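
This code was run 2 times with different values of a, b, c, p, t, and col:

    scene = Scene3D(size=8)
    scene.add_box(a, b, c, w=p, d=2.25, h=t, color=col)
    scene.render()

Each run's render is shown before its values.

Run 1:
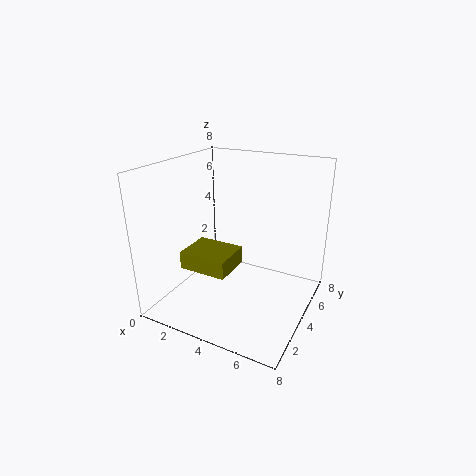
a = 1.25; b = 2.25; c = 2.25; p = 2.75; t = 1; col = 'olive'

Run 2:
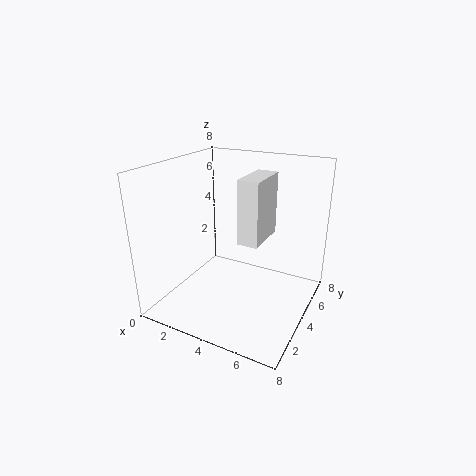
a = 5.25; b = 1.5; c = 5; p = 1; t = 3; col = 'white'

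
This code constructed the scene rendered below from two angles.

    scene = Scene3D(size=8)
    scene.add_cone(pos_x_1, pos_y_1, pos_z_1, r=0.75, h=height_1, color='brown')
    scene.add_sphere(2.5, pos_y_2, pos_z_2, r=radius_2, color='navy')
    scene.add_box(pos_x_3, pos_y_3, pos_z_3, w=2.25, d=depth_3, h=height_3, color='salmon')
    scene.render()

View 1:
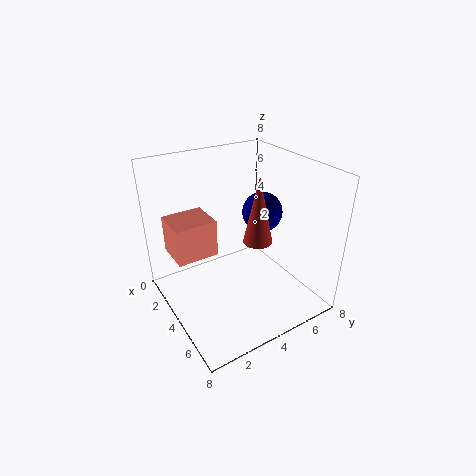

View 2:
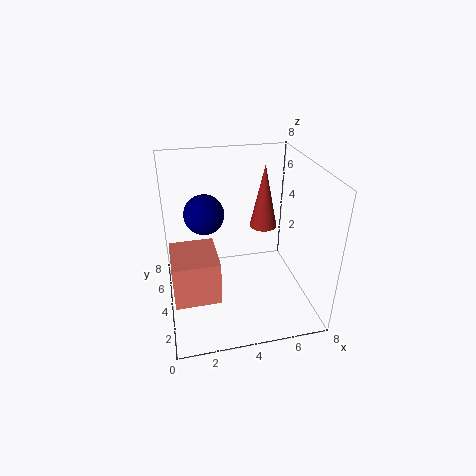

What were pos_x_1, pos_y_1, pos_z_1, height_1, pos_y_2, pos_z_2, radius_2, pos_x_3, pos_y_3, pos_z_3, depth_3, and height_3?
pos_x_1 = 5.5; pos_y_1 = 4.25; pos_z_1 = 4.5; height_1 = 3.5; pos_y_2 = 6.75; pos_z_2 = 4.25; radius_2 = 1.25; pos_x_3 = 0.25; pos_y_3 = 1; pos_z_3 = 2.25; depth_3 = 2.5; height_3 = 2.25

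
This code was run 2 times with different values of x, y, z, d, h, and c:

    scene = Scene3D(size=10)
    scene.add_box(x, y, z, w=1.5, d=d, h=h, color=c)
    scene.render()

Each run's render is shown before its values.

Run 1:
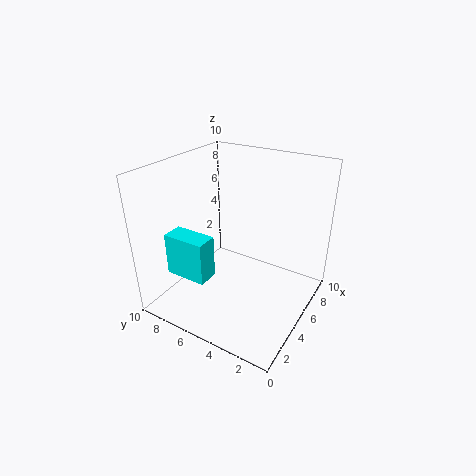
x = 2
y = 6
z = 2.5
d = 3
h = 3
c = 'cyan'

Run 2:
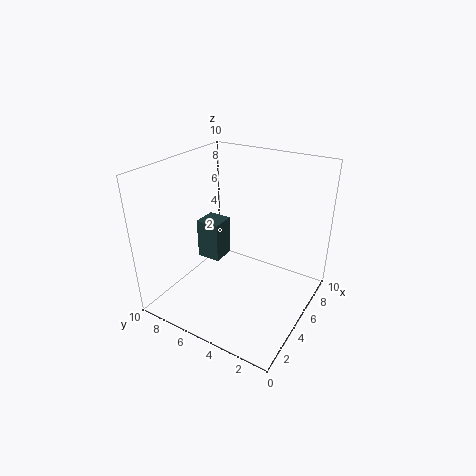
x = 2.5
y = 5
z = 4.5
d = 1.5
h = 2.5
c = 'darkslategray'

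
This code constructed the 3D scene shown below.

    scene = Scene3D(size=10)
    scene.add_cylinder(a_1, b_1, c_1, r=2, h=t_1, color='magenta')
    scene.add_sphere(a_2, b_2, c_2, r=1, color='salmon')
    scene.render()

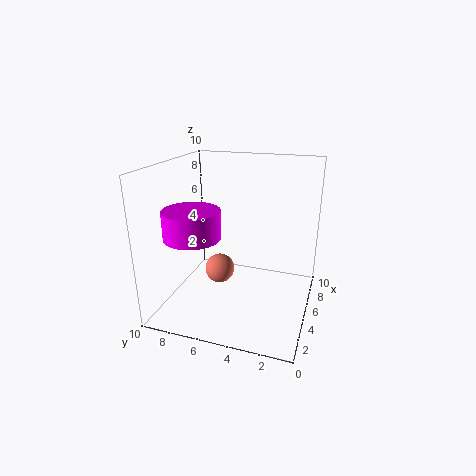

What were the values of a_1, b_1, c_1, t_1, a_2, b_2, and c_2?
a_1 = 4
b_1 = 8
c_1 = 5
t_1 = 2
a_2 = 4
b_2 = 6
c_2 = 3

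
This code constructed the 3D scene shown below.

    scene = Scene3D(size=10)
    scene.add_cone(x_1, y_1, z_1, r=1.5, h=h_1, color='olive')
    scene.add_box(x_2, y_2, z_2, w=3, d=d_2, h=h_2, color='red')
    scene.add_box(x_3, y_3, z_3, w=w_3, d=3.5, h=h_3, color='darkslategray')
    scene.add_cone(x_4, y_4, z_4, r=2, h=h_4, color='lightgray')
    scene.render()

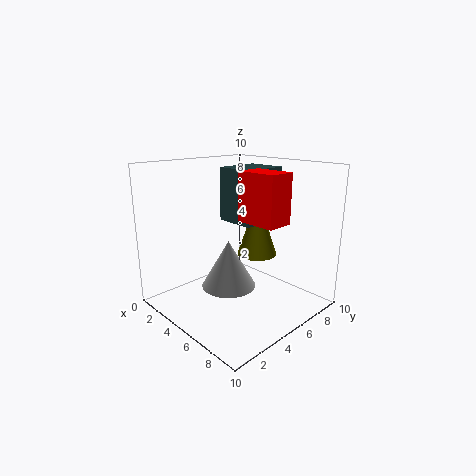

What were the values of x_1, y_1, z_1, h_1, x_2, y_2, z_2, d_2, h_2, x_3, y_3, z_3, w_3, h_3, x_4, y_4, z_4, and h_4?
x_1 = 4.5; y_1 = 7.5; z_1 = 3; h_1 = 4.5; x_2 = 4.5; y_2 = 5.5; z_2 = 6; d_2 = 2; h_2 = 3.5; x_3 = 2; y_3 = 6; z_3 = 5.5; w_3 = 3; h_3 = 4; x_4 = 4; y_4 = 5; z_4 = 1; h_4 = 3.5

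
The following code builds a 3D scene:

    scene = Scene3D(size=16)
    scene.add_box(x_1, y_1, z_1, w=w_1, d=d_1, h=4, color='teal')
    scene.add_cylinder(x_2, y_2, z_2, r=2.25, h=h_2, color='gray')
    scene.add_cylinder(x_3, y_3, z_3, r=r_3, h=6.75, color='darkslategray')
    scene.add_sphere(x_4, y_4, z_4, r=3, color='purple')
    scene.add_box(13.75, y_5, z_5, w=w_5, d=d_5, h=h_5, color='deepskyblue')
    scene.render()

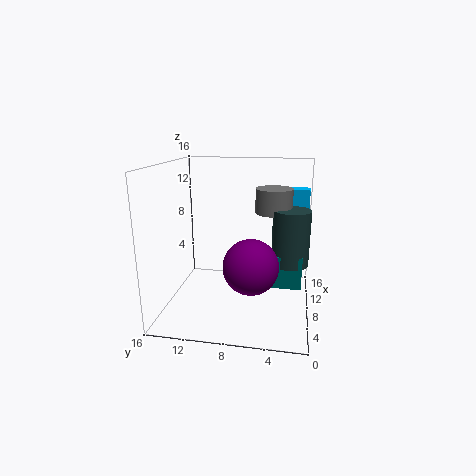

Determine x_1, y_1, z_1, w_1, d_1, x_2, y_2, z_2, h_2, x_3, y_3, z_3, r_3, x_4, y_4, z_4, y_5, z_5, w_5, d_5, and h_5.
x_1 = 9.75; y_1 = 0.75; z_1 = 1.25; w_1 = 4.25; d_1 = 3.5; x_2 = 13; y_2 = 4.5; z_2 = 9.75; h_2 = 3; x_3 = 11.75; y_3 = 2.25; z_3 = 3.75; r_3 = 2.25; x_4 = 6; y_4 = 6.25; z_4 = 5.5; y_5 = 0.25; z_5 = 8.5; w_5 = 2; d_5 = 3; h_5 = 4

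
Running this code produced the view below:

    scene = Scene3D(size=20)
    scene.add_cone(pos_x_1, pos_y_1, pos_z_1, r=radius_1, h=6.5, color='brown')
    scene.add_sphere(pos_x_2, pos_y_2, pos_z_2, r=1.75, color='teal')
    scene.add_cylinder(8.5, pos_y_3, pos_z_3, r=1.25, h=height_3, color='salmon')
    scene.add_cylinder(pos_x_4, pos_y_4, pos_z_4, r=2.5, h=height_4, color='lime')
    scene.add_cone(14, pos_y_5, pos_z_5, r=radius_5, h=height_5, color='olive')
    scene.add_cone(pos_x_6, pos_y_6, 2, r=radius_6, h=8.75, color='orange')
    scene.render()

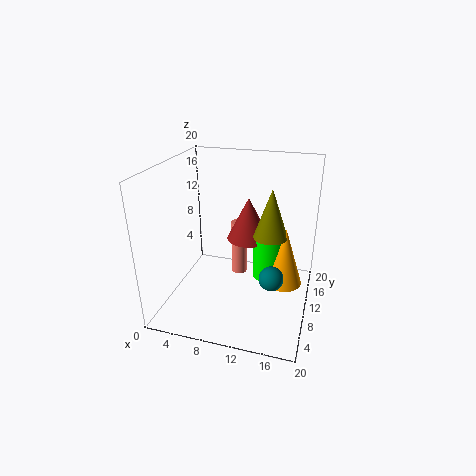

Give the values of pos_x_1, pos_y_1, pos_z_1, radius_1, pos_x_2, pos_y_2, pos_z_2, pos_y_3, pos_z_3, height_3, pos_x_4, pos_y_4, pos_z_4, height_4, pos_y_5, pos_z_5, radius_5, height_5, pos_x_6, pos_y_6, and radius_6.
pos_x_1 = 10.25; pos_y_1 = 14.75; pos_z_1 = 7.75; radius_1 = 3.25; pos_x_2 = 15; pos_y_2 = 9.5; pos_z_2 = 4.5; pos_y_3 = 15.75; pos_z_3 = 1; height_3 = 8.75; pos_x_4 = 13.75; pos_y_4 = 14.25; pos_z_4 = 2; height_4 = 7; pos_y_5 = 13; pos_z_5 = 9.25; radius_5 = 2.5; height_5 = 7.25; pos_x_6 = 16.25; pos_y_6 = 13; radius_6 = 2.75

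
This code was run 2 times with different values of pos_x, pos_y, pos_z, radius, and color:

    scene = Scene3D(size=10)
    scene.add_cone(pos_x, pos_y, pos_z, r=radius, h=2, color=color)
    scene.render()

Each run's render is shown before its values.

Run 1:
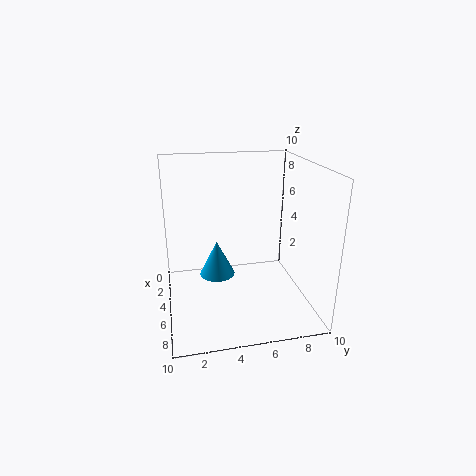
pos_x = 8.5; pos_y = 3; pos_z = 4.5; radius = 1; color = 'deepskyblue'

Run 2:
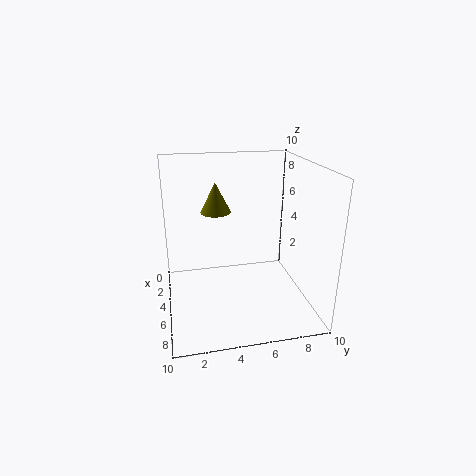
pos_x = 5; pos_y = 3.5; pos_z = 7; radius = 1; color = 'olive'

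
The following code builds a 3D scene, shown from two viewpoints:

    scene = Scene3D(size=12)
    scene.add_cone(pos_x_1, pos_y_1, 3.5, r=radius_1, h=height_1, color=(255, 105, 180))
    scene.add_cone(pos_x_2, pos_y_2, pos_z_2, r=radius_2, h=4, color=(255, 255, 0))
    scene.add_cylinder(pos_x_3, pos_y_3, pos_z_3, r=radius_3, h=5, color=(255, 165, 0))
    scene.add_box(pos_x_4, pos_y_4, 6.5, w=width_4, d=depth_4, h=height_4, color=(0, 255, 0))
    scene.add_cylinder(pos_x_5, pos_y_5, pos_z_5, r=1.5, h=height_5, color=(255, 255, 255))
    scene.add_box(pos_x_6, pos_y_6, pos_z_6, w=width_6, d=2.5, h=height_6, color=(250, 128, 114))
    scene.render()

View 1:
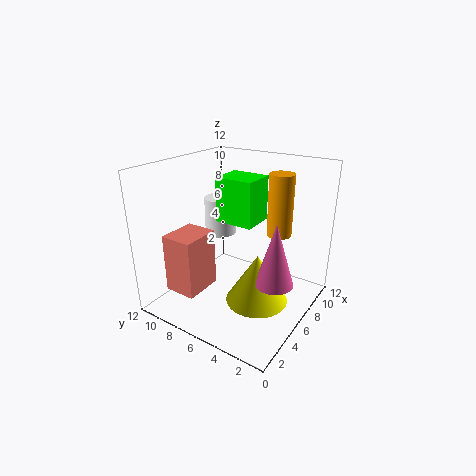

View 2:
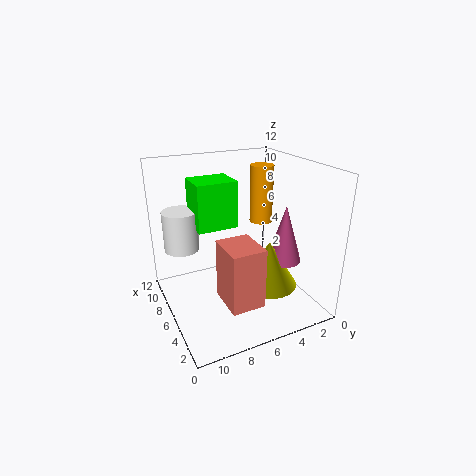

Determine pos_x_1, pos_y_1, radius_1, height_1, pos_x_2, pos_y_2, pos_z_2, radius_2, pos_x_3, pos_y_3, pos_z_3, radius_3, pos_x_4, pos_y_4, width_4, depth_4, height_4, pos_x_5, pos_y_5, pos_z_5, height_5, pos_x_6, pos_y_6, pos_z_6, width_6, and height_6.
pos_x_1 = 5
pos_y_1 = 2
radius_1 = 1.5
height_1 = 5
pos_x_2 = 5
pos_y_2 = 3.5
pos_z_2 = 1.5
radius_2 = 2.5
pos_x_3 = 7.5
pos_y_3 = 3
pos_z_3 = 6.5
radius_3 = 1
pos_x_4 = 7
pos_y_4 = 5.5
width_4 = 3
depth_4 = 3.5
height_4 = 4
pos_x_5 = 9
pos_y_5 = 10
pos_z_5 = 4.5
height_5 = 3.5
pos_x_6 = 0.5
pos_y_6 = 6.5
pos_z_6 = 3
width_6 = 3
height_6 = 4.5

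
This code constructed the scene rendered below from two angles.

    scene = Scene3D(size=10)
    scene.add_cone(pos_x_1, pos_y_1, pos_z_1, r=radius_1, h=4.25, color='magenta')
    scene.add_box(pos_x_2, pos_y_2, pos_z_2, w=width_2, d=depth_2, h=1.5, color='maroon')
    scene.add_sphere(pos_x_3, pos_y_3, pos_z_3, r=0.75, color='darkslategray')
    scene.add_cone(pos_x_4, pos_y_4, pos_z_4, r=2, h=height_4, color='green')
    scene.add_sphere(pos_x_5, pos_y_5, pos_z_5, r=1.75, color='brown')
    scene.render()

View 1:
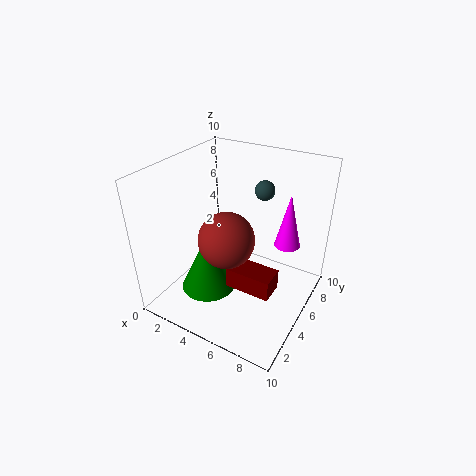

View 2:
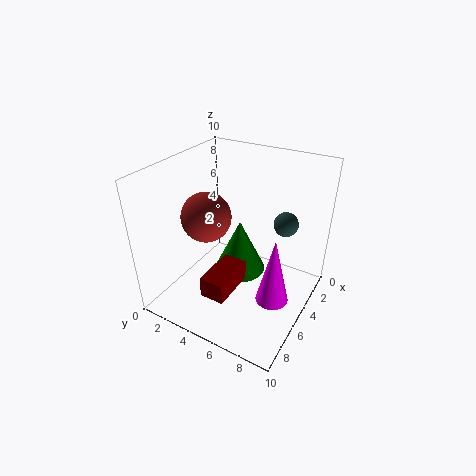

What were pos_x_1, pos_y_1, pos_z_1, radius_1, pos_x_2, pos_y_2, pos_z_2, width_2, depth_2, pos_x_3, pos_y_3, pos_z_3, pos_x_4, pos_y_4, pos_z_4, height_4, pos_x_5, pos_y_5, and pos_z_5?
pos_x_1 = 7.25, pos_y_1 = 8.75, pos_z_1 = 3, radius_1 = 1, pos_x_2 = 4.75, pos_y_2 = 3.75, pos_z_2 = 1.5, width_2 = 3.25, depth_2 = 1.75, pos_x_3 = 5.25, pos_y_3 = 8.5, pos_z_3 = 7.25, pos_x_4 = 3, pos_y_4 = 4, pos_z_4 = 0.75, height_4 = 4.25, pos_x_5 = 5.5, pos_y_5 = 2.75, pos_z_5 = 6.25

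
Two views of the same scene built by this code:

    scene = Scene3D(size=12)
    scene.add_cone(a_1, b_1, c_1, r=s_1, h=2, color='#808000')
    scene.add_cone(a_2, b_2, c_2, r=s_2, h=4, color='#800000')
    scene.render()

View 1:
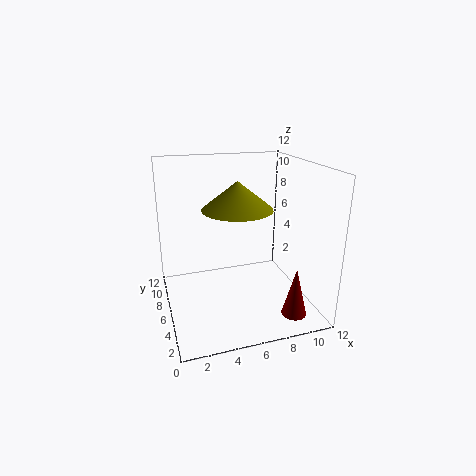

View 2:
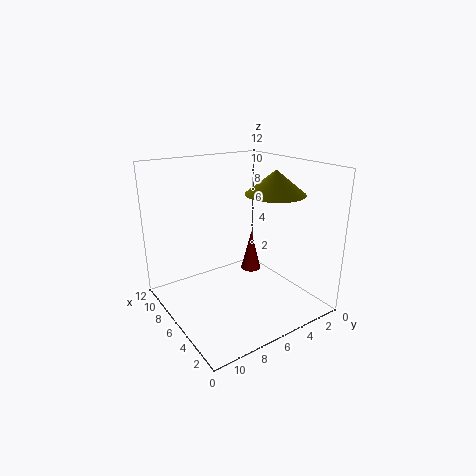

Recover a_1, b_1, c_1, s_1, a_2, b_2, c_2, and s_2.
a_1 = 5; b_1 = 3; c_1 = 9.5; s_1 = 2.5; a_2 = 9.5; b_2 = 2; c_2 = 0.5; s_2 = 1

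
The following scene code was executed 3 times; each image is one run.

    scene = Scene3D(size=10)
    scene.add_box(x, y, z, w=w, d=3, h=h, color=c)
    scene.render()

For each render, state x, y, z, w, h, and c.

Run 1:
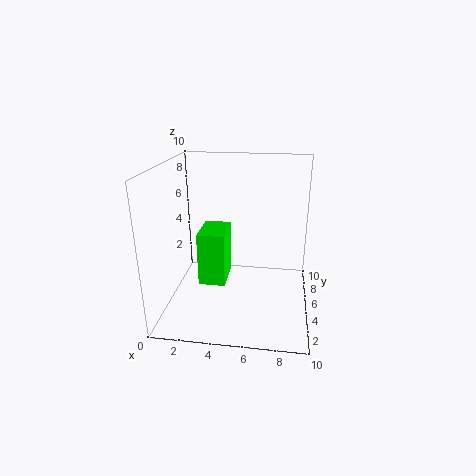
x = 2; y = 5; z = 1; w = 2; h = 4; c = 'lime'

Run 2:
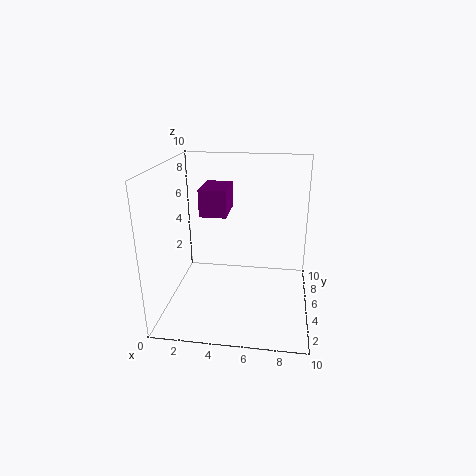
x = 2; y = 6; z = 6; w = 2; h = 2; c = 'purple'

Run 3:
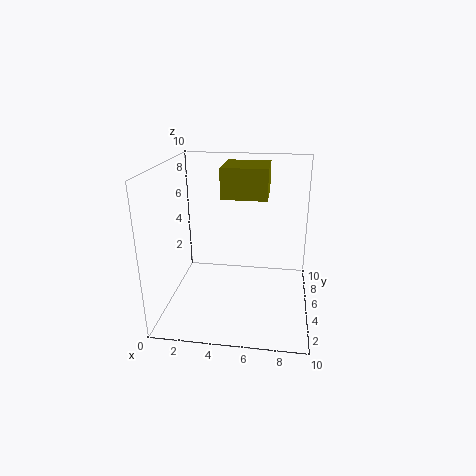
x = 4; y = 4; z = 8; w = 3; h = 2; c = 'olive'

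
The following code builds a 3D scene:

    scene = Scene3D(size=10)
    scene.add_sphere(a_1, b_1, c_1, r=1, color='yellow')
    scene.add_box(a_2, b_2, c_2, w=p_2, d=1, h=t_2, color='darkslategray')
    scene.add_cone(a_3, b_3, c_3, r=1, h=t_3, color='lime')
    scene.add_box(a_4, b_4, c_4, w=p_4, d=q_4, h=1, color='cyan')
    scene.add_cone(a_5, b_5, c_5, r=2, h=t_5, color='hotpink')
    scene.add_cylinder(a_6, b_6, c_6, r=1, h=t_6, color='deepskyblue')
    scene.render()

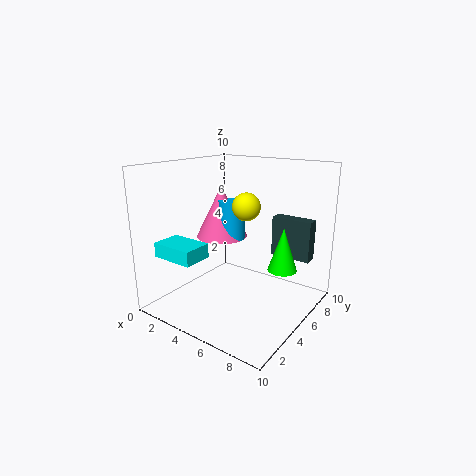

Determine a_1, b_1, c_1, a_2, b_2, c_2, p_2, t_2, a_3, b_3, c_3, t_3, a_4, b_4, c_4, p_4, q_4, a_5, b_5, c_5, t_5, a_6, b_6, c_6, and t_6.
a_1 = 5; b_1 = 6; c_1 = 7; a_2 = 6; b_2 = 8; c_2 = 3; p_2 = 3; t_2 = 3; a_3 = 8; b_3 = 6; c_3 = 3; t_3 = 3; a_4 = 1; b_4 = 1; c_4 = 4; p_4 = 3; q_4 = 2; a_5 = 2; b_5 = 7; c_5 = 4; t_5 = 4; a_6 = 3; b_6 = 7; c_6 = 4; t_6 = 3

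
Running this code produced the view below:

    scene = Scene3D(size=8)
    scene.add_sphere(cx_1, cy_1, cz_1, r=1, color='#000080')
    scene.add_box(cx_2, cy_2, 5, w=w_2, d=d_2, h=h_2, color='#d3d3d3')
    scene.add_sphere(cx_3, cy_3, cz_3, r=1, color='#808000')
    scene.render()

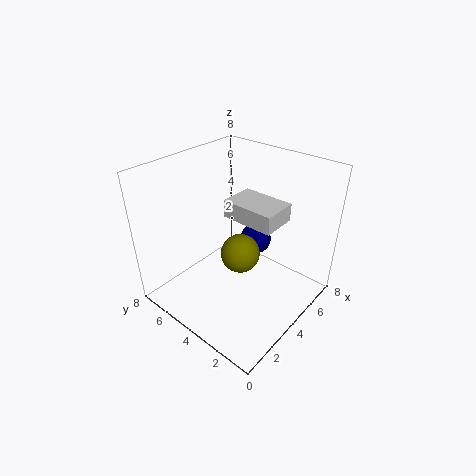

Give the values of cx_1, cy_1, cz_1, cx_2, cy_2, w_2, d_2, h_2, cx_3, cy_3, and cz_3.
cx_1 = 7
cy_1 = 5
cz_1 = 2
cx_2 = 4
cy_2 = 2
w_2 = 2
d_2 = 3
h_2 = 1
cx_3 = 3
cy_3 = 3
cz_3 = 4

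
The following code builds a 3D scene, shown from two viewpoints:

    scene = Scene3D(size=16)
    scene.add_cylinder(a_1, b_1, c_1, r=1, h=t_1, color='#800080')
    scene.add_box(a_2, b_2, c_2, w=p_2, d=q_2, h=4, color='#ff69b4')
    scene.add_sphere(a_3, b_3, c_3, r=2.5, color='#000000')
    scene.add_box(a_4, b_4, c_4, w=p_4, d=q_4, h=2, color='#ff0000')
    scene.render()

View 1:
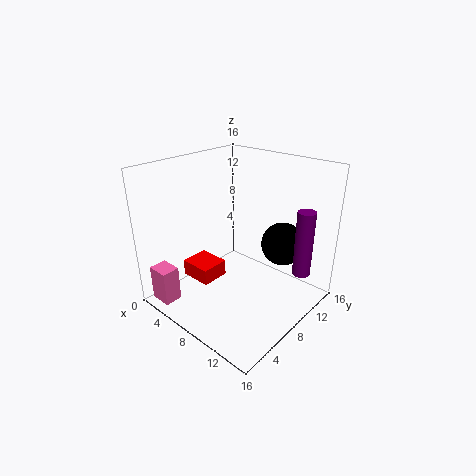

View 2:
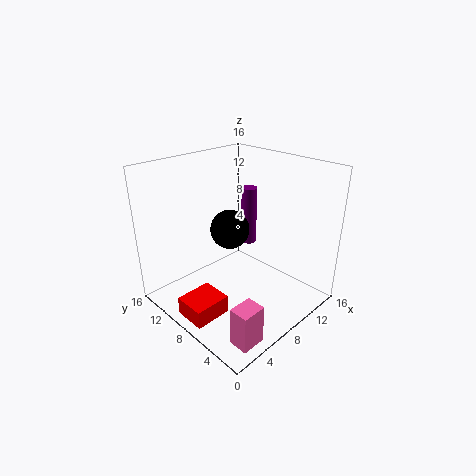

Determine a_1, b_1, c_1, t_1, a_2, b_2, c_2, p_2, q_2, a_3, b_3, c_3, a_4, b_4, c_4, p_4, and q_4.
a_1 = 14; b_1 = 12; c_1 = 4; t_1 = 7.5; a_2 = 1.5; b_2 = 0.5; c_2 = 1; p_2 = 2.5; q_2 = 2; a_3 = 11; b_3 = 12.5; c_3 = 6.5; a_4 = 0.5; b_4 = 6; c_4 = 1; p_4 = 4; q_4 = 3.5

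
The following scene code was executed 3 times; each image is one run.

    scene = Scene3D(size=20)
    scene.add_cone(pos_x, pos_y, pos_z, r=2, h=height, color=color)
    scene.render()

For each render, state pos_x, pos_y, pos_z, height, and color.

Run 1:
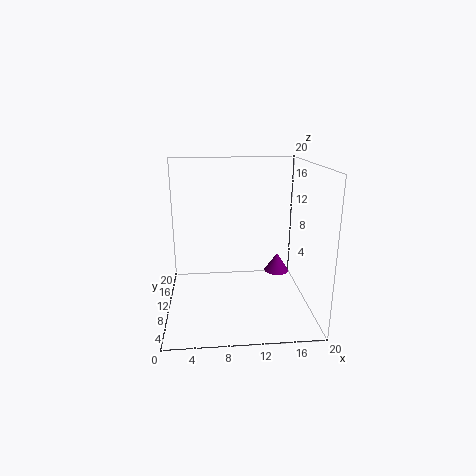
pos_x = 17; pos_y = 16; pos_z = 2; height = 3; color = 'purple'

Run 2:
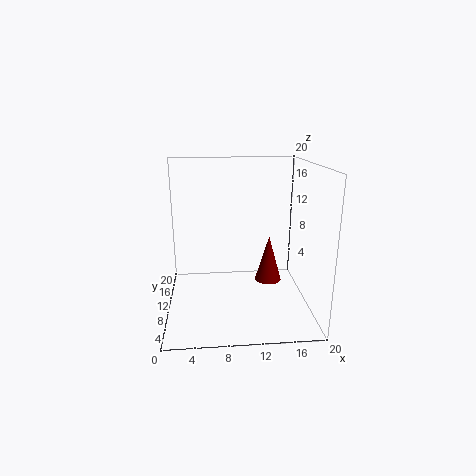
pos_x = 15; pos_y = 13; pos_z = 2; height = 7; color = 'maroon'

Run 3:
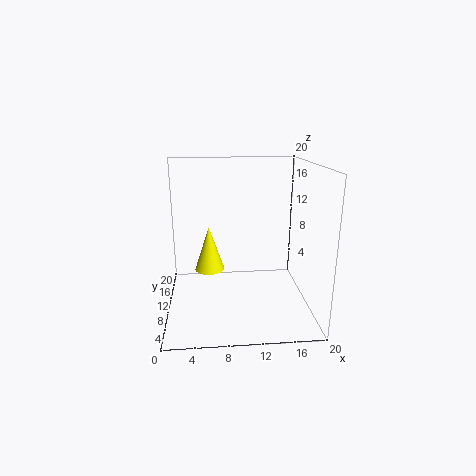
pos_x = 6; pos_y = 9; pos_z = 6; height = 6; color = 'yellow'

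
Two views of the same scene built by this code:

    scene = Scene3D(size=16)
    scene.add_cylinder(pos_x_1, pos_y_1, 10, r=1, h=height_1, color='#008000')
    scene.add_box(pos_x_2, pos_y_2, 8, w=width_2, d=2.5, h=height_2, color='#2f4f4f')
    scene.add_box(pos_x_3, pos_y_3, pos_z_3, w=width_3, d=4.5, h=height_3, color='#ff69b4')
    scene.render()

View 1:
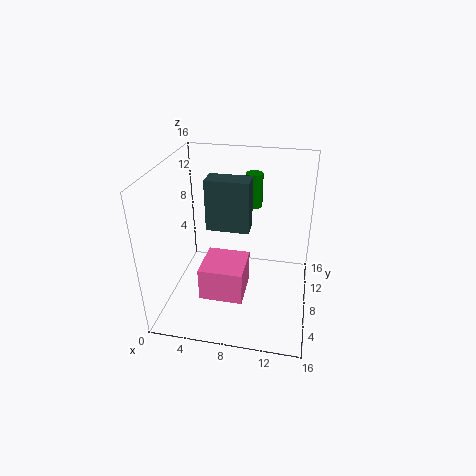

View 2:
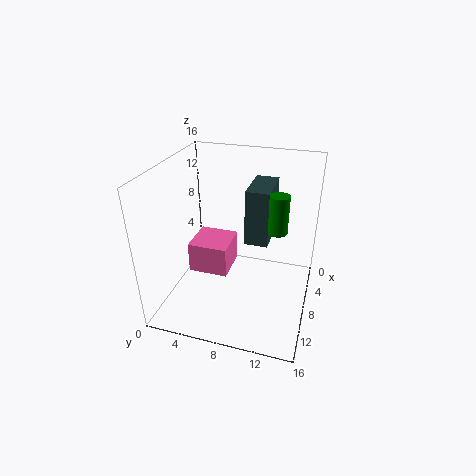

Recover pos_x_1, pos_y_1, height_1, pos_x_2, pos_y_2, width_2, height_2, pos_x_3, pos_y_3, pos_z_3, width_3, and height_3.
pos_x_1 = 9, pos_y_1 = 12.5, height_1 = 4, pos_x_2 = 4, pos_y_2 = 9, width_2 = 5, height_2 = 6, pos_x_3 = 5, pos_y_3 = 2.5, pos_z_3 = 3.5, width_3 = 4.5, height_3 = 3.5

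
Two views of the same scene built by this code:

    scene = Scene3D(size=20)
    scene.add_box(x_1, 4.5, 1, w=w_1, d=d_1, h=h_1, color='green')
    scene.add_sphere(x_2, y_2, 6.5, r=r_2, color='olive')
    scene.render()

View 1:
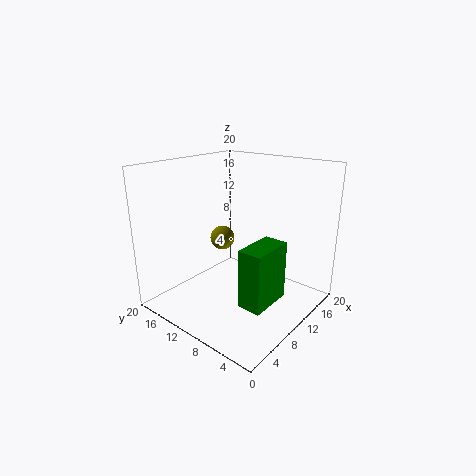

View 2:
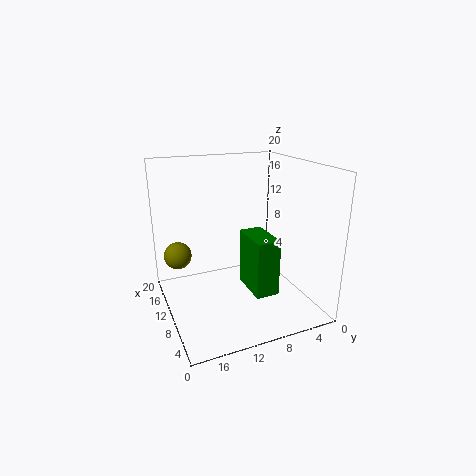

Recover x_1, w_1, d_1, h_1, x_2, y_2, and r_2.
x_1 = 7.5, w_1 = 6.5, d_1 = 3.5, h_1 = 8.5, x_2 = 15, y_2 = 17.5, r_2 = 2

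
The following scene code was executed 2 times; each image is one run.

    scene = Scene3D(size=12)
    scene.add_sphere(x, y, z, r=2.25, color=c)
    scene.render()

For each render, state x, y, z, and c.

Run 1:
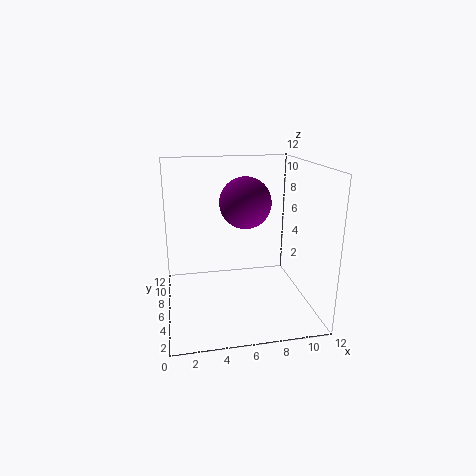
x = 7; y = 7.75; z = 8.5; c = 'purple'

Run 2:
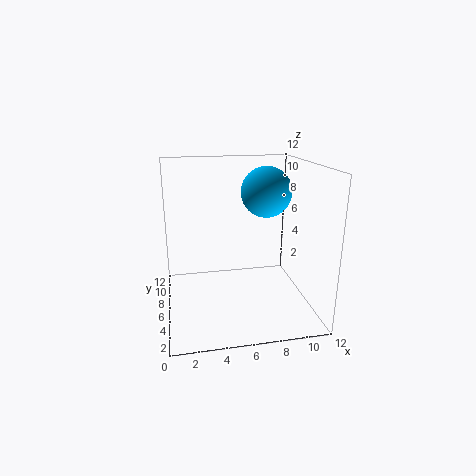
x = 9; y = 8.25; z = 9.25; c = 'deepskyblue'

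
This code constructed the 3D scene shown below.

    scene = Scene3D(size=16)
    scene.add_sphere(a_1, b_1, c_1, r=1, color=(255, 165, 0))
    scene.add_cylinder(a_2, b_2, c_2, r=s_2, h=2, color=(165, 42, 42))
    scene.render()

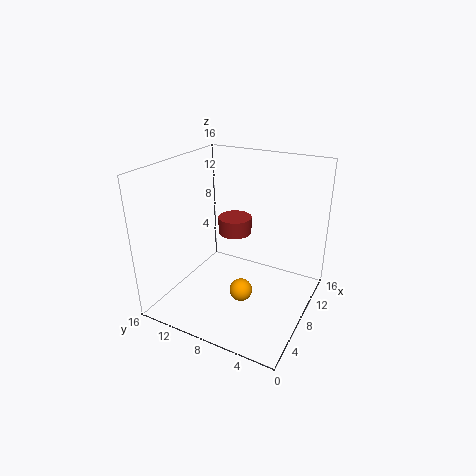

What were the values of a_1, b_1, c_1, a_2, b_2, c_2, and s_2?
a_1 = 1
b_1 = 4
c_1 = 7
a_2 = 11
b_2 = 10
c_2 = 7
s_2 = 2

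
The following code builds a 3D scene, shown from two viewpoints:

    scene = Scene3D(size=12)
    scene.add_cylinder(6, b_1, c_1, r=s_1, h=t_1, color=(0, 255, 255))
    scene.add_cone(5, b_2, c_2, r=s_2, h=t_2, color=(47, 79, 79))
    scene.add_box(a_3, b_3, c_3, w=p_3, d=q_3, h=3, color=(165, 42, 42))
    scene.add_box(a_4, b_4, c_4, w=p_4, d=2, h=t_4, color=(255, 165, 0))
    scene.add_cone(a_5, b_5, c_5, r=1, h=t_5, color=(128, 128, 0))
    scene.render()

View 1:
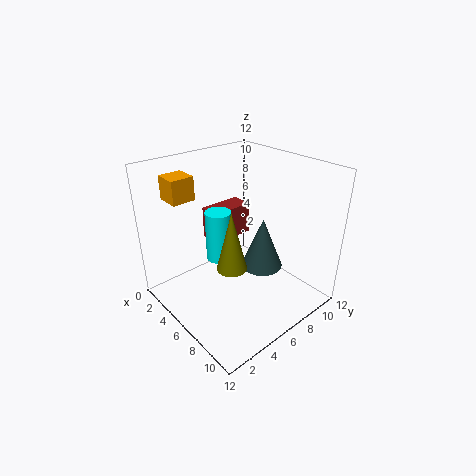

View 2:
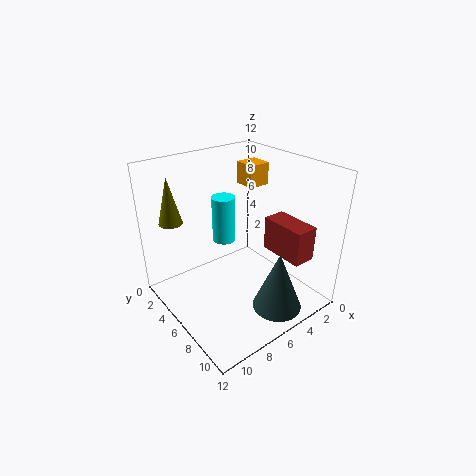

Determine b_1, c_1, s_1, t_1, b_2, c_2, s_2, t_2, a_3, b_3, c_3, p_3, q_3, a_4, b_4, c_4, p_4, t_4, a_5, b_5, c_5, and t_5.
b_1 = 4, c_1 = 5, s_1 = 1, t_1 = 4, b_2 = 10, c_2 = 1, s_2 = 2, t_2 = 5, a_3 = 1, b_3 = 6, c_3 = 4, p_3 = 2, q_3 = 4, a_4 = 1, b_4 = 2, c_4 = 9, p_4 = 2, t_4 = 2, a_5 = 10, b_5 = 2, c_5 = 7, t_5 = 4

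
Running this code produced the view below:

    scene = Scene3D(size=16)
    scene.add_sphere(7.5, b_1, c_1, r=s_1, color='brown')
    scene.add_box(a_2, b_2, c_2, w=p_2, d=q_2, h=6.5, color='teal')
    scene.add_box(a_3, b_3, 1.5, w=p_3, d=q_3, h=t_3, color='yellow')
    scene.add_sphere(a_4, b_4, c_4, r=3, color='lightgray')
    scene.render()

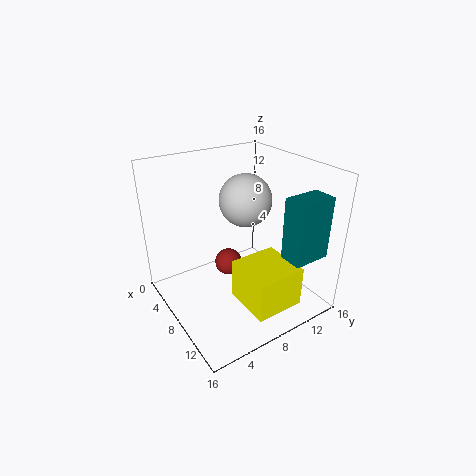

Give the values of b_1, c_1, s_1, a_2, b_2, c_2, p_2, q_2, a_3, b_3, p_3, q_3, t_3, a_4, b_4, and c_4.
b_1 = 7; c_1 = 5; s_1 = 1.5; a_2 = 13; b_2 = 10; c_2 = 7.5; p_2 = 2.5; q_2 = 4; a_3 = 9; b_3 = 6.5; p_3 = 5.5; q_3 = 5.5; t_3 = 4.5; a_4 = 6.5; b_4 = 10; c_4 = 11.5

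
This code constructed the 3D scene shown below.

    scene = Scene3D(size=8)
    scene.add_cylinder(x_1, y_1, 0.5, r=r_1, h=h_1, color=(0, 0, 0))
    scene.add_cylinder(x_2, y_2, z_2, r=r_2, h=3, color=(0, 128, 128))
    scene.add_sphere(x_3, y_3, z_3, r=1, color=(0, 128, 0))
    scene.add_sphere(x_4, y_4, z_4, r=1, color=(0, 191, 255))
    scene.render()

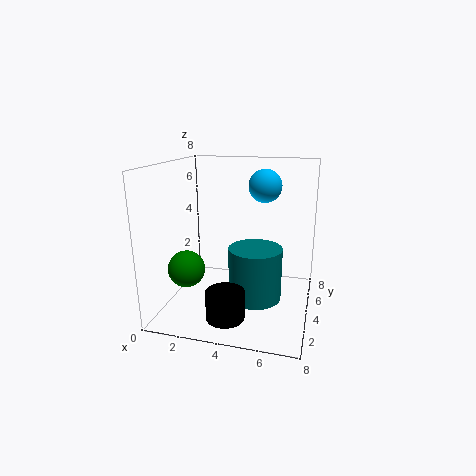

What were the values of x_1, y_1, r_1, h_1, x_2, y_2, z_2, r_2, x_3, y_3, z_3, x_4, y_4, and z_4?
x_1 = 4
y_1 = 1.5
r_1 = 1
h_1 = 1.5
x_2 = 5
y_2 = 4
z_2 = 0.5
r_2 = 1.5
x_3 = 1.5
y_3 = 2.5
z_3 = 2.5
x_4 = 5
y_4 = 6.5
z_4 = 6.5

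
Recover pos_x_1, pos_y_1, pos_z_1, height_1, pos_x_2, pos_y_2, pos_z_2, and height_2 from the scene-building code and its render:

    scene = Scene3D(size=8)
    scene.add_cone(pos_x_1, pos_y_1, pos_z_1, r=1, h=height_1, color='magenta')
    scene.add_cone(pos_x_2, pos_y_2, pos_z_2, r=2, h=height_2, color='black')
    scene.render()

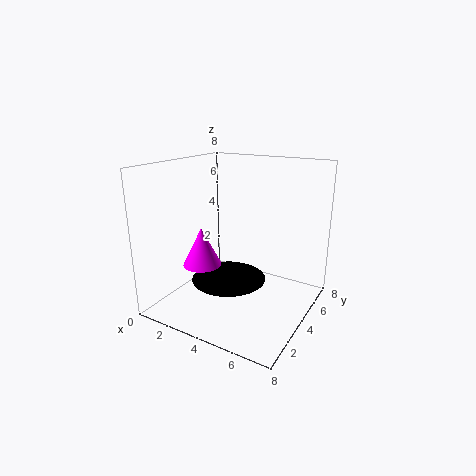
pos_x_1 = 3; pos_y_1 = 2; pos_z_1 = 3; height_1 = 2; pos_x_2 = 4; pos_y_2 = 3; pos_z_2 = 2; height_2 = 1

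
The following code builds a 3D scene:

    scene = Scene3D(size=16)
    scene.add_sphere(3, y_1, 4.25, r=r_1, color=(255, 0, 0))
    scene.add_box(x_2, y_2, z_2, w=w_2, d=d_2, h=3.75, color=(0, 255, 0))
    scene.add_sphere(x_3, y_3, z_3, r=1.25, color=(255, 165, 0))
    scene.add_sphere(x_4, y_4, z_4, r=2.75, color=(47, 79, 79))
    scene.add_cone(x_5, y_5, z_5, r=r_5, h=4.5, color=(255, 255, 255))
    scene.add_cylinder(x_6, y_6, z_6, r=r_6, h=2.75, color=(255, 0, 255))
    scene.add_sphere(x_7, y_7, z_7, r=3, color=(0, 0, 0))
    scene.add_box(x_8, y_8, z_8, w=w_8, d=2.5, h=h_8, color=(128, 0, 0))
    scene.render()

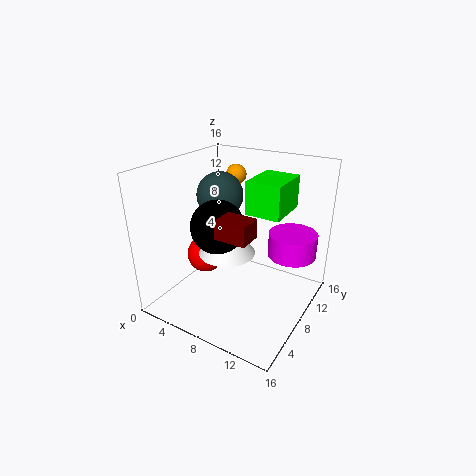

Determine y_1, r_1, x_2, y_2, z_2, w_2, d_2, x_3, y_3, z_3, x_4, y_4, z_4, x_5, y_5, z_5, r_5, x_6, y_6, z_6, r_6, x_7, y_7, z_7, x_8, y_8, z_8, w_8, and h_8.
y_1 = 8.5, r_1 = 2.25, x_2 = 8.25, y_2 = 9, z_2 = 10.5, w_2 = 4, d_2 = 5.25, x_3 = 4.25, y_3 = 13.75, z_3 = 13.25, x_4 = 4, y_4 = 10.5, z_4 = 11.5, x_5 = 6.5, y_5 = 8, z_5 = 5.75, r_5 = 3.25, x_6 = 13, y_6 = 11.75, z_6 = 5.5, r_6 = 2.75, x_7 = 6, y_7 = 7, z_7 = 9.25, x_8 = 8.25, y_8 = 3.25, z_8 = 10, w_8 = 3.25, h_8 = 2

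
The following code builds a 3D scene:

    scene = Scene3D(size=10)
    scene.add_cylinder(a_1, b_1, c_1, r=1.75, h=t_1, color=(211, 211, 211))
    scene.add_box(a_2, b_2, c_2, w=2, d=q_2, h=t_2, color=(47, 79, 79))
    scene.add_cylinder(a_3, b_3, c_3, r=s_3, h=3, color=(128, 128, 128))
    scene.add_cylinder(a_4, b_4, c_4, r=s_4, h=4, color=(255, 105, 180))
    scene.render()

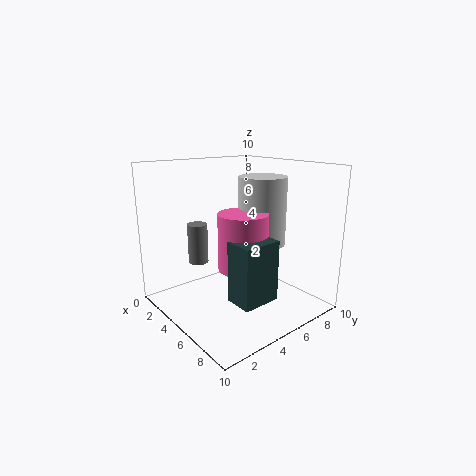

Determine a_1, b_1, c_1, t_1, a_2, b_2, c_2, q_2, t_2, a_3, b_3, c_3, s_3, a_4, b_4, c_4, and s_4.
a_1 = 4.75, b_1 = 7.5, c_1 = 4, t_1 = 5, a_2 = 5.75, b_2 = 3.5, c_2 = 1, q_2 = 2.75, t_2 = 4.25, a_3 = 1.75, b_3 = 3.75, c_3 = 2.5, s_3 = 0.75, a_4 = 5.25, b_4 = 5.25, c_4 = 2.75, s_4 = 1.75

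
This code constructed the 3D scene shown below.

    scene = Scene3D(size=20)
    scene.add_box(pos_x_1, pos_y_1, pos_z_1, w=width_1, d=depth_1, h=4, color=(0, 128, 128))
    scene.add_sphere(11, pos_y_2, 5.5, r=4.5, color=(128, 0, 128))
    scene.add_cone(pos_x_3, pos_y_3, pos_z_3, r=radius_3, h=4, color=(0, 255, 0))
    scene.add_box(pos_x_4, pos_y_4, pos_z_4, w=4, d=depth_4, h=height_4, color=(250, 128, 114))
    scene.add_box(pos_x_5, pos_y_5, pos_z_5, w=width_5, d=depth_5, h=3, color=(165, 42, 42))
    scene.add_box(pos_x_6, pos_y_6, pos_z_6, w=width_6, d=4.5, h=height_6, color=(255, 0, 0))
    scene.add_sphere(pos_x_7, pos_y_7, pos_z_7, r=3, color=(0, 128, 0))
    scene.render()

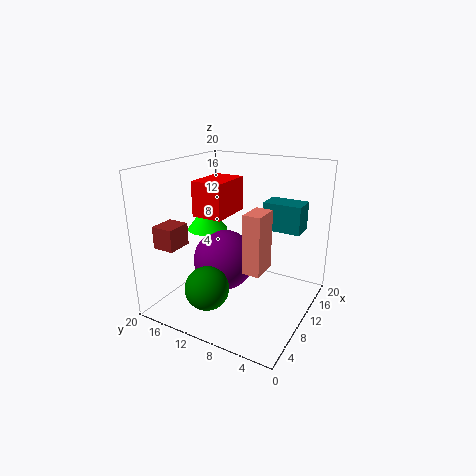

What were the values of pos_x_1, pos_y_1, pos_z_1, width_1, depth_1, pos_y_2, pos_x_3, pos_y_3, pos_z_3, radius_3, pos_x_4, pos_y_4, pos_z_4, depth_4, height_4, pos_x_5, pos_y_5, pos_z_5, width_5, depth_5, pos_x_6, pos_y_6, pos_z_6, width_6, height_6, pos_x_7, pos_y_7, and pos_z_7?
pos_x_1 = 13.5; pos_y_1 = 2.5; pos_z_1 = 10.5; width_1 = 3.5; depth_1 = 5.5; pos_y_2 = 13; pos_x_3 = 12; pos_y_3 = 16.5; pos_z_3 = 9.5; radius_3 = 3; pos_x_4 = 8.5; pos_y_4 = 6; pos_z_4 = 5.5; depth_4 = 2.5; height_4 = 8.5; pos_x_5 = 2.5; pos_y_5 = 15.5; pos_z_5 = 9.5; width_5 = 3.5; depth_5 = 3; pos_x_6 = 8.5; pos_y_6 = 12; pos_z_6 = 12.5; width_6 = 6.5; height_6 = 5; pos_x_7 = 5; pos_y_7 = 12; pos_z_7 = 4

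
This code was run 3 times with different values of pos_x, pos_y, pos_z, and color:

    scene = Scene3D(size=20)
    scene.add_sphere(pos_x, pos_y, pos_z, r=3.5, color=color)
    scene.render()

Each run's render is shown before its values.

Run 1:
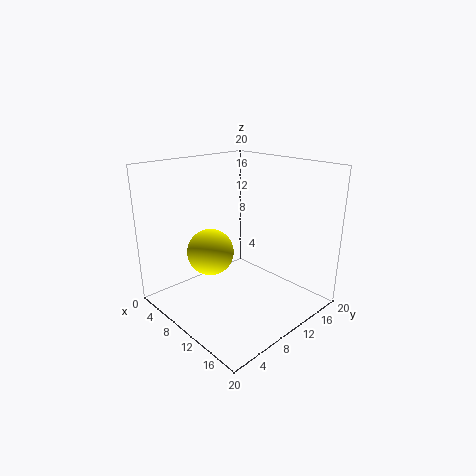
pos_x = 5; pos_y = 9; pos_z = 6.5; color = 'yellow'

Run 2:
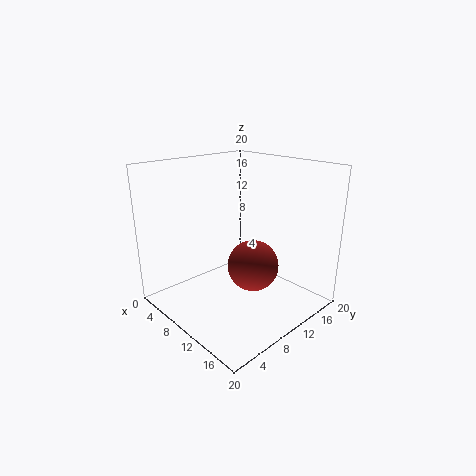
pos_x = 12.5; pos_y = 10.5; pos_z = 6.5; color = 'brown'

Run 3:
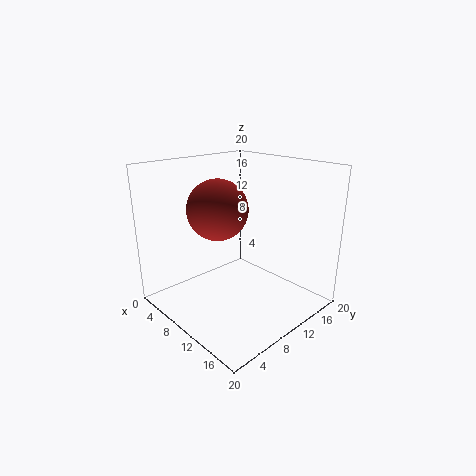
pos_x = 13; pos_y = 4; pos_z = 16; color = 'brown'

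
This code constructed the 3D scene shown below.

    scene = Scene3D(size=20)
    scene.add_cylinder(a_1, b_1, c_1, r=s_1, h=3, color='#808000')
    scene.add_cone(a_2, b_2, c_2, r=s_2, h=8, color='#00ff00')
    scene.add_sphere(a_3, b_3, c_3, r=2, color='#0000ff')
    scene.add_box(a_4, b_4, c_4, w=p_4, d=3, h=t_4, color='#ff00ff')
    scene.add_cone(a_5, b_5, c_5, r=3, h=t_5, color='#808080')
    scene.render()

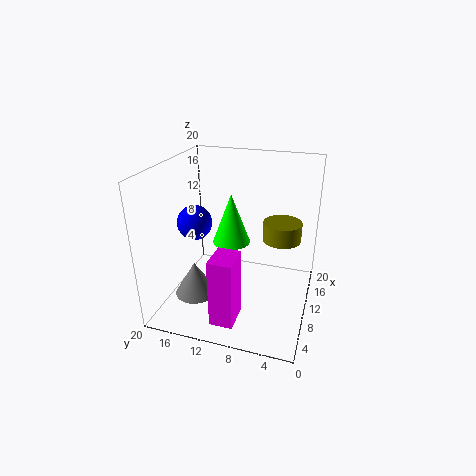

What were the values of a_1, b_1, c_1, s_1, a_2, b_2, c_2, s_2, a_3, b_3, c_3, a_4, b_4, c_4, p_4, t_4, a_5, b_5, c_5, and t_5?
a_1 = 17
b_1 = 5
c_1 = 7
s_1 = 3
a_2 = 16
b_2 = 13
c_2 = 6
s_2 = 3
a_3 = 3
b_3 = 13
c_3 = 15
a_4 = 1
b_4 = 8
c_4 = 2
p_4 = 4
t_4 = 9
a_5 = 8
b_5 = 16
c_5 = 1
t_5 = 5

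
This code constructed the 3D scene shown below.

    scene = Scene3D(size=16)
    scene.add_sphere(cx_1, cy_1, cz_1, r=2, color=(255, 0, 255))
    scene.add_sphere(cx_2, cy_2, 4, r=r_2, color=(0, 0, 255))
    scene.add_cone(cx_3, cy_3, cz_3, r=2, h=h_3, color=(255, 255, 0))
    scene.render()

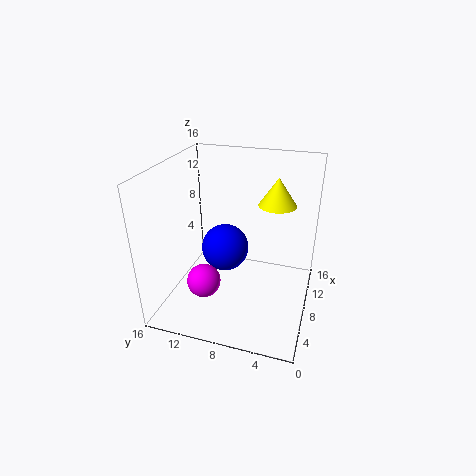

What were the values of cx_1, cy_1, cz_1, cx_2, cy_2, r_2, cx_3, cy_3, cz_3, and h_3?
cx_1 = 7
cy_1 = 12
cz_1 = 2
cx_2 = 12
cy_2 = 11
r_2 = 3
cx_3 = 9
cy_3 = 4
cz_3 = 12
h_3 = 3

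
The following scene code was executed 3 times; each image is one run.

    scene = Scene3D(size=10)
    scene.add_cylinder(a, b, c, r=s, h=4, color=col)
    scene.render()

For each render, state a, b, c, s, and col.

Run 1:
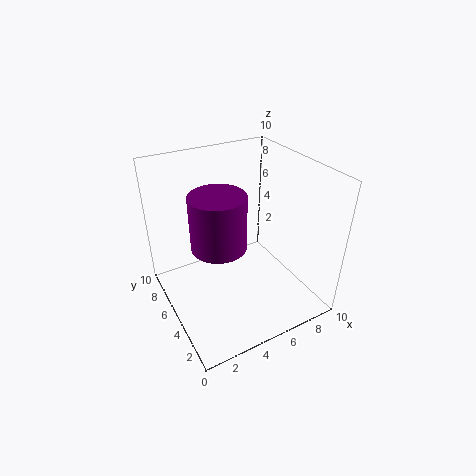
a = 4; b = 6; c = 4; s = 2; col = 'purple'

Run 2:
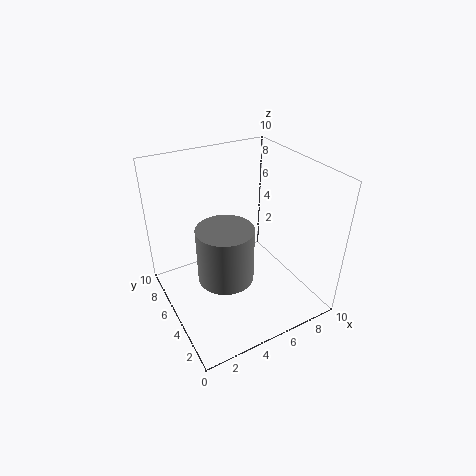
a = 4; b = 5; c = 2; s = 2; col = 'gray'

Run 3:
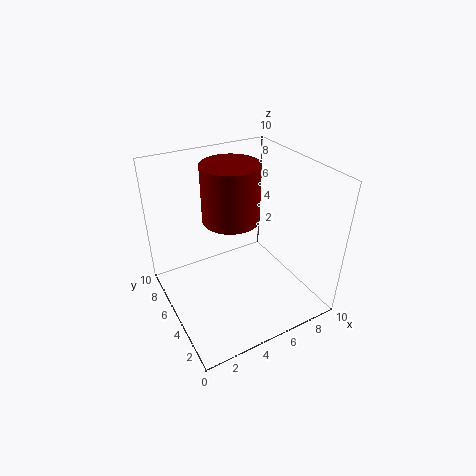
a = 5; b = 6; c = 6; s = 2; col = 'maroon'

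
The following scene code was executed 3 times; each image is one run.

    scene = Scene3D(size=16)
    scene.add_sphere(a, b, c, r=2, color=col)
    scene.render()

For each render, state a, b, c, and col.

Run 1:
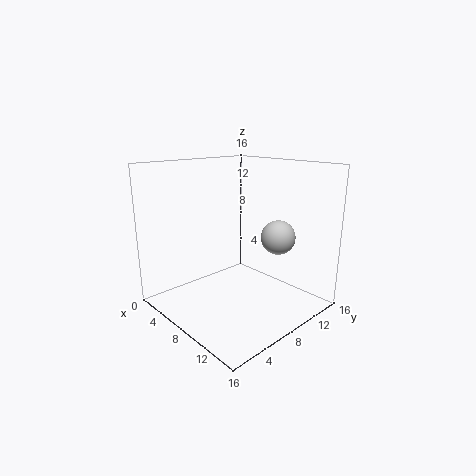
a = 10; b = 12.5; c = 7.5; col = 'lightgray'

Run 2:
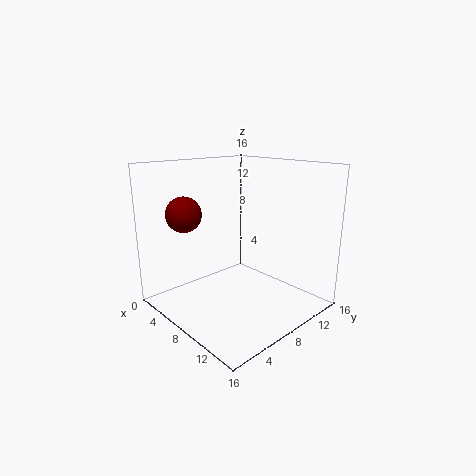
a = 3.5; b = 4; c = 10.5; col = 'maroon'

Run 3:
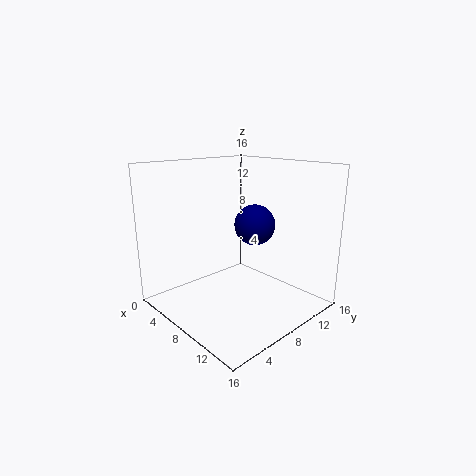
a = 11.5; b = 7; c = 10.5; col = 'navy'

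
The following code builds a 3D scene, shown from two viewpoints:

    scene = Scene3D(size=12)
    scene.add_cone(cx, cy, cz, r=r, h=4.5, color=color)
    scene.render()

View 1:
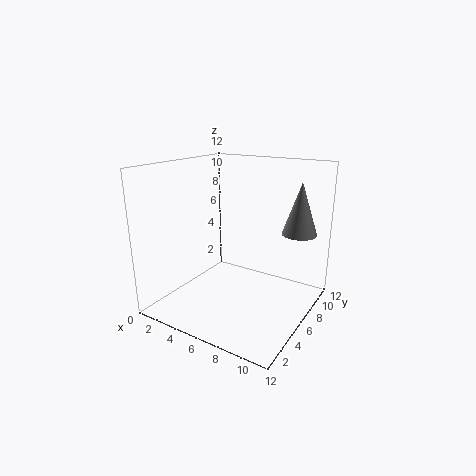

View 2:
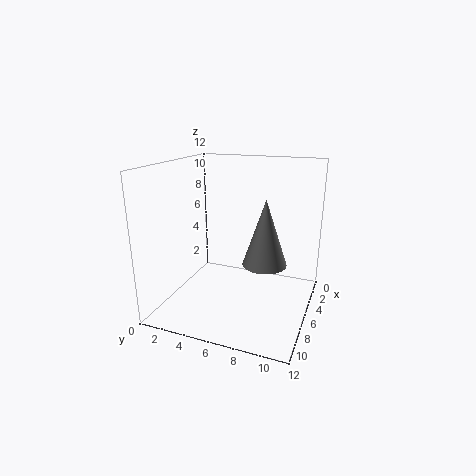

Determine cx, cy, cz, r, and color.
cx = 10; cy = 9.5; cz = 6; r = 1.5; color = 'gray'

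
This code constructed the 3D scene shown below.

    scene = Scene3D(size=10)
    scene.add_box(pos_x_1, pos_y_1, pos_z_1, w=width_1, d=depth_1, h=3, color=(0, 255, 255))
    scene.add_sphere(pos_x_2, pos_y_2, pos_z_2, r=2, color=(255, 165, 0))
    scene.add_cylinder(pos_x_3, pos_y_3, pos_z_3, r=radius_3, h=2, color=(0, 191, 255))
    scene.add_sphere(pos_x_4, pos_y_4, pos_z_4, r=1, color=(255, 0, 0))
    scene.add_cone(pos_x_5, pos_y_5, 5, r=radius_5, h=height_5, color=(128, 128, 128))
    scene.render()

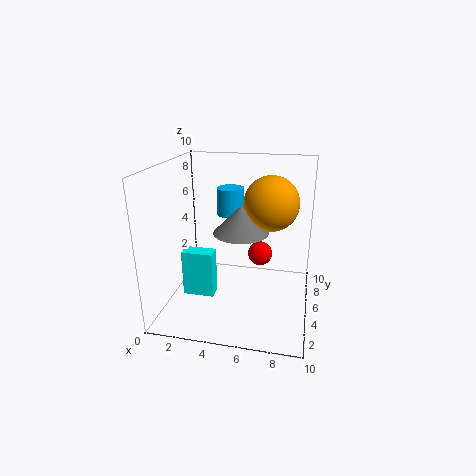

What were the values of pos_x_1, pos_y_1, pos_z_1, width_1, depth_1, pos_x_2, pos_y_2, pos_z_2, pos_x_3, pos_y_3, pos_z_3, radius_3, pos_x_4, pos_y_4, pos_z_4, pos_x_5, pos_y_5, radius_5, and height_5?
pos_x_1 = 2, pos_y_1 = 2, pos_z_1 = 2, width_1 = 2, depth_1 = 1, pos_x_2 = 7, pos_y_2 = 7, pos_z_2 = 7, pos_x_3 = 4, pos_y_3 = 7, pos_z_3 = 6, radius_3 = 1, pos_x_4 = 6, pos_y_4 = 9, pos_z_4 = 2, pos_x_5 = 5, pos_y_5 = 6, radius_5 = 2, height_5 = 2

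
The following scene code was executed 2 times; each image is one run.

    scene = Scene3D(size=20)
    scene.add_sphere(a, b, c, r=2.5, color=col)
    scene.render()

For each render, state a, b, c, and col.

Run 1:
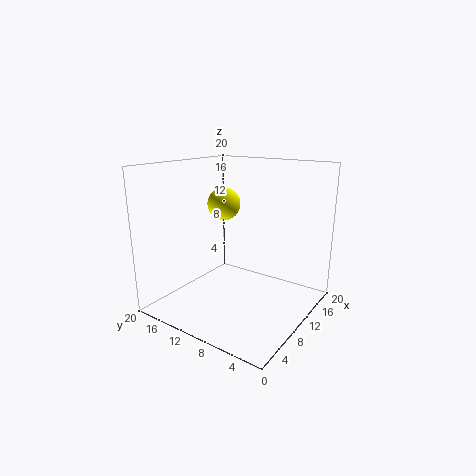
a = 13.5
b = 15
c = 13.5
col = 'yellow'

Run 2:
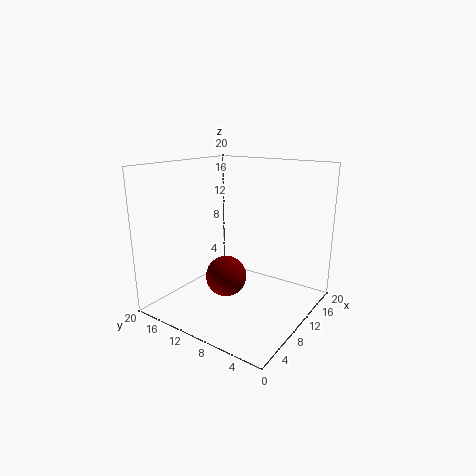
a = 4.5
b = 8
c = 7
col = 'maroon'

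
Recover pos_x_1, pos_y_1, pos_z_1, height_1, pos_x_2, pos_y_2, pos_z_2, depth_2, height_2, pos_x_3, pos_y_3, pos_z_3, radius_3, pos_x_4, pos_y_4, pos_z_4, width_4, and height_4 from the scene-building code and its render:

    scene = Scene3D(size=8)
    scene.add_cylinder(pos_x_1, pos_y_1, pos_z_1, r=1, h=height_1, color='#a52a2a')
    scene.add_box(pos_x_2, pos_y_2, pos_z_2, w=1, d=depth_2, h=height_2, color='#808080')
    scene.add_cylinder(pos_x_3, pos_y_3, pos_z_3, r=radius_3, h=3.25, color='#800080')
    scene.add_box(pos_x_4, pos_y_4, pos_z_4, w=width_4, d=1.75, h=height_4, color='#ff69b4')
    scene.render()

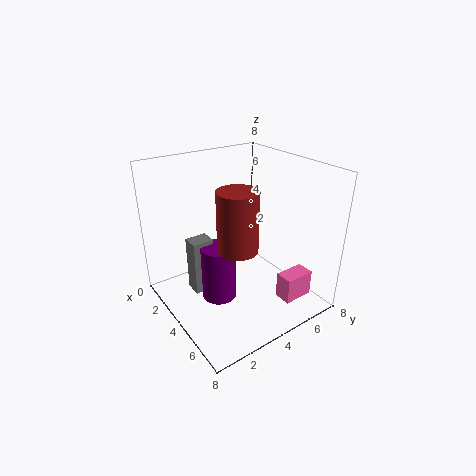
pos_x_1 = 5.75
pos_y_1 = 2.75
pos_z_1 = 4.5
height_1 = 3
pos_x_2 = 2
pos_y_2 = 1.75
pos_z_2 = 0.5
depth_2 = 1.25
height_2 = 3.25
pos_x_3 = 3.5
pos_y_3 = 3
pos_z_3 = 0.25
radius_3 = 1
pos_x_4 = 5.75
pos_y_4 = 5.5
pos_z_4 = 0.5
width_4 = 1
height_4 = 1.5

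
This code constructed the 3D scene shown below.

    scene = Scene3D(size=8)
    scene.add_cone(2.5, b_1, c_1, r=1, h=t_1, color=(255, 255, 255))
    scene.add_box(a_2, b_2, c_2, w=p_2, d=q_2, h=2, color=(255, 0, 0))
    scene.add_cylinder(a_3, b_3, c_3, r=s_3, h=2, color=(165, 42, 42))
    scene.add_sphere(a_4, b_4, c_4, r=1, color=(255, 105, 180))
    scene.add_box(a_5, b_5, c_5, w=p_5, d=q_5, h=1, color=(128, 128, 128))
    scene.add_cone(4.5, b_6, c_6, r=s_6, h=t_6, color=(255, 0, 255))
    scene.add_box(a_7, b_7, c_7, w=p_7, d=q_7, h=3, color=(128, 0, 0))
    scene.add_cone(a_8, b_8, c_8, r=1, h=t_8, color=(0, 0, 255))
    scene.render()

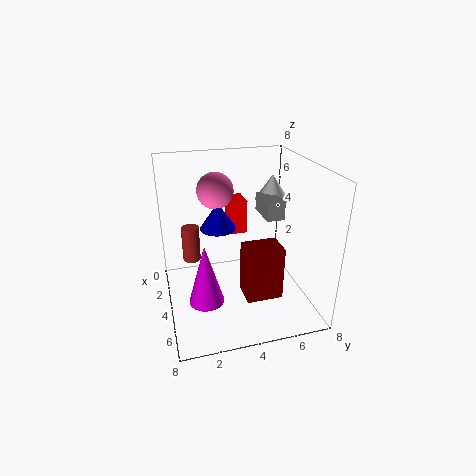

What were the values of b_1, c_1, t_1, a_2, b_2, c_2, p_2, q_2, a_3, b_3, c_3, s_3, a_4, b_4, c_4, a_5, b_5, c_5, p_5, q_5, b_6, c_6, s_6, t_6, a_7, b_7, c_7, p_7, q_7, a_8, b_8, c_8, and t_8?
b_1 = 6.5
c_1 = 5.5
t_1 = 1.5
a_2 = 1
b_2 = 4
c_2 = 3.5
p_2 = 1.5
q_2 = 1
a_3 = 3
b_3 = 1.5
c_3 = 2.5
s_3 = 0.5
a_4 = 3
b_4 = 3
c_4 = 6.5
a_5 = 2.5
b_5 = 5.5
c_5 = 5
p_5 = 2
q_5 = 1
b_6 = 2
c_6 = 0.5
s_6 = 1
t_6 = 3.5
a_7 = 4.5
b_7 = 4
c_7 = 1
p_7 = 1.5
q_7 = 2
a_8 = 3.5
b_8 = 3
c_8 = 4.5
t_8 = 1.5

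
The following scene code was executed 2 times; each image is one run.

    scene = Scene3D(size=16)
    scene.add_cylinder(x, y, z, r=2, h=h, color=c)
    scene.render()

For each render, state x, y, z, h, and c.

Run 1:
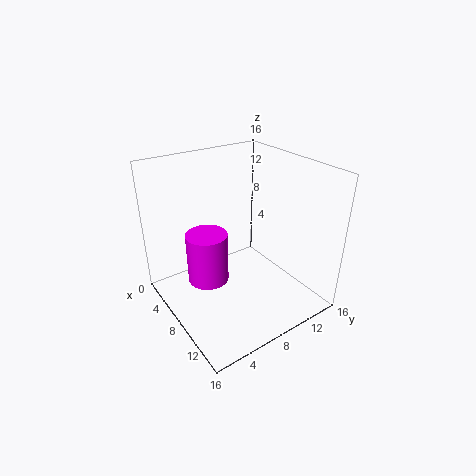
x = 10; y = 3; z = 6; h = 5; c = 'magenta'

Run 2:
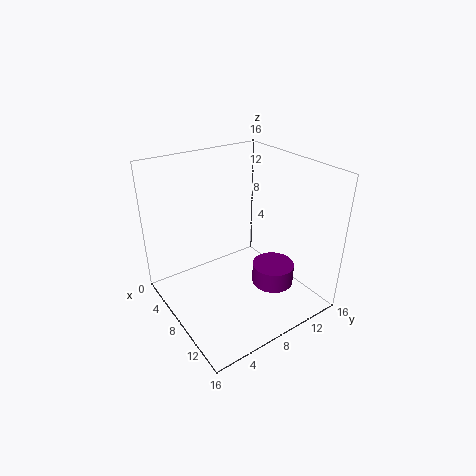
x = 14; y = 8; z = 6; h = 2; c = 'purple'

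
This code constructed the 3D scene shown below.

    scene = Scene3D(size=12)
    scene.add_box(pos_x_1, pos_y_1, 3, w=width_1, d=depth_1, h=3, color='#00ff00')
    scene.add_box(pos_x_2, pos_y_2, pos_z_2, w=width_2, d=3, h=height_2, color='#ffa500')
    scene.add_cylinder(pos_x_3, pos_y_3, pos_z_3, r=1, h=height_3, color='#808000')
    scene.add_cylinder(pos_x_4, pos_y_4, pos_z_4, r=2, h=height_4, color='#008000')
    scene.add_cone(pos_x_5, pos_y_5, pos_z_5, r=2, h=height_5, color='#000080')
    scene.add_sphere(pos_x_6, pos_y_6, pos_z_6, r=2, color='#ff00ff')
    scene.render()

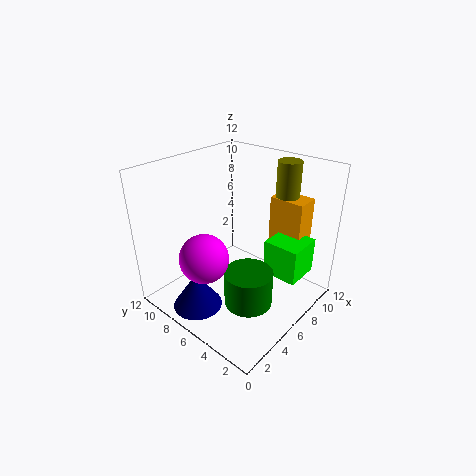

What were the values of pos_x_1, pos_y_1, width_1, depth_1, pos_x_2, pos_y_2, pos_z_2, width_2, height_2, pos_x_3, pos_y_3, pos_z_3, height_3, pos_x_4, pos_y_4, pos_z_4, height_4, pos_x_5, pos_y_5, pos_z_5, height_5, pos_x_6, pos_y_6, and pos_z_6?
pos_x_1 = 7
pos_y_1 = 1
width_1 = 3
depth_1 = 3
pos_x_2 = 9
pos_y_2 = 2
pos_z_2 = 5
width_2 = 2
height_2 = 4
pos_x_3 = 10
pos_y_3 = 4
pos_z_3 = 6
height_3 = 6
pos_x_4 = 5
pos_y_4 = 4
pos_z_4 = 1
height_4 = 3
pos_x_5 = 2
pos_y_5 = 7
pos_z_5 = 1
height_5 = 3
pos_x_6 = 3
pos_y_6 = 7
pos_z_6 = 5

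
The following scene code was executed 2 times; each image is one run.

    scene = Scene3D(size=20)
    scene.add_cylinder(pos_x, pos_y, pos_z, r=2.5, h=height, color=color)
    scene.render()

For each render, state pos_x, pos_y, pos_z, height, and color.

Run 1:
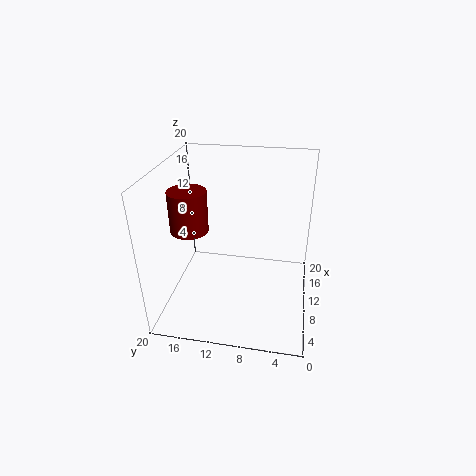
pos_x = 7.5
pos_y = 16
pos_z = 12
height = 5.5
color = 'maroon'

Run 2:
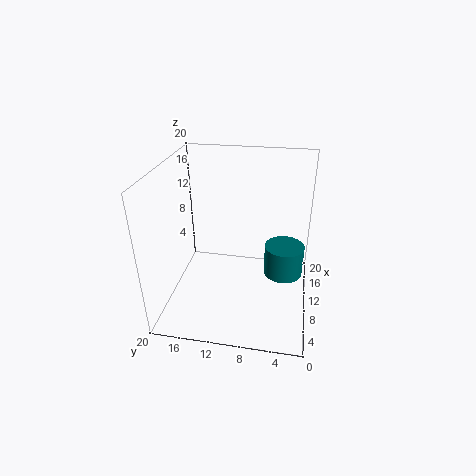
pos_x = 7.5
pos_y = 3.5
pos_z = 7
height = 4
color = 'teal'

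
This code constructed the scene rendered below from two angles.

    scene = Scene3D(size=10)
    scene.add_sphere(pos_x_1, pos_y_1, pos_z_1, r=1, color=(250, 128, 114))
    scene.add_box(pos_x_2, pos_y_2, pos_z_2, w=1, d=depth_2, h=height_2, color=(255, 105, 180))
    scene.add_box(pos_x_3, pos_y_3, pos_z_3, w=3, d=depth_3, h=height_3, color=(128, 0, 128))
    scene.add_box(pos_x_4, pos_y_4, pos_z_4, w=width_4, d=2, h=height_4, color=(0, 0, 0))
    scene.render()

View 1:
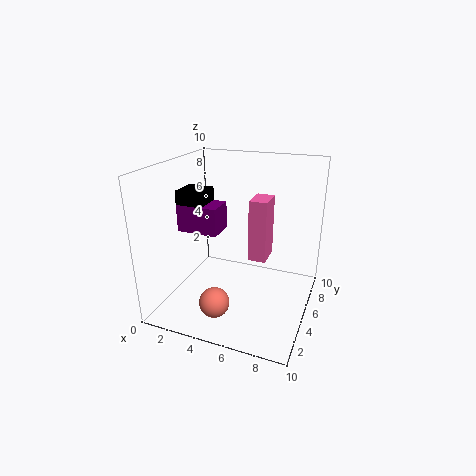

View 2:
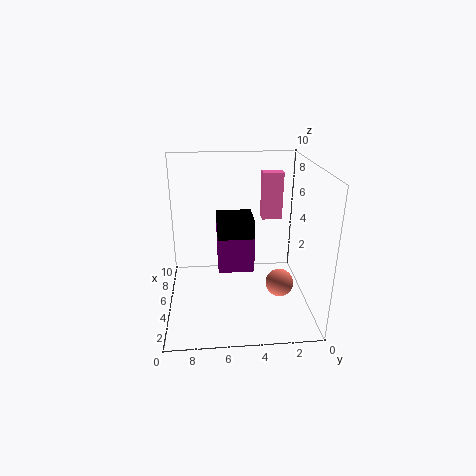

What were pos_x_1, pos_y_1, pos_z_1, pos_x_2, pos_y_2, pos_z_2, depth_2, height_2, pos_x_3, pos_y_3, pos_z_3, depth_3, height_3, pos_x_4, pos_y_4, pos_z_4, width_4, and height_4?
pos_x_1 = 4.5; pos_y_1 = 2; pos_z_1 = 1.5; pos_x_2 = 7; pos_y_2 = 1.5; pos_z_2 = 5.5; depth_2 = 1.5; height_2 = 3.5; pos_x_3 = 0.5; pos_y_3 = 4.5; pos_z_3 = 5; depth_3 = 2; height_3 = 2; pos_x_4 = 0.5; pos_y_4 = 4.5; pos_z_4 = 6.5; width_4 = 2; height_4 = 1.5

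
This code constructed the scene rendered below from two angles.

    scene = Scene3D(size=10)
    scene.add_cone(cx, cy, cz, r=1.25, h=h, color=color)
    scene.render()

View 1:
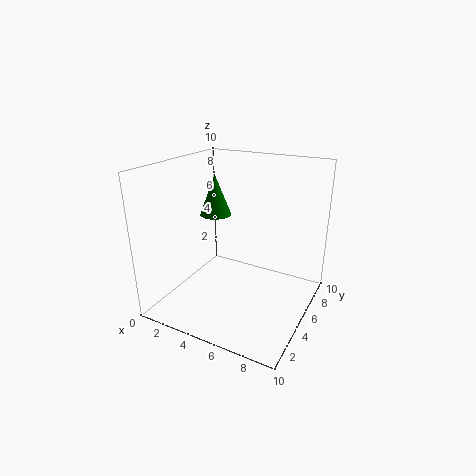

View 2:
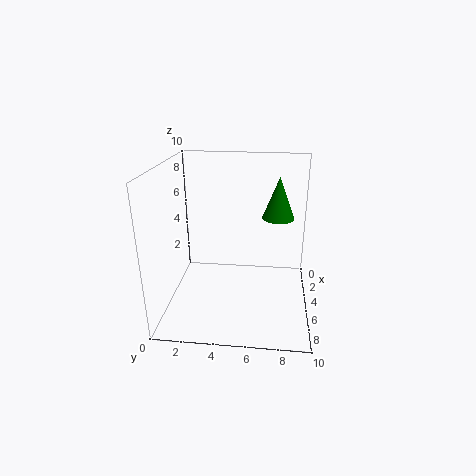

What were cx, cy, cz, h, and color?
cx = 1.5, cy = 7.75, cz = 5.25, h = 3.25, color = 'green'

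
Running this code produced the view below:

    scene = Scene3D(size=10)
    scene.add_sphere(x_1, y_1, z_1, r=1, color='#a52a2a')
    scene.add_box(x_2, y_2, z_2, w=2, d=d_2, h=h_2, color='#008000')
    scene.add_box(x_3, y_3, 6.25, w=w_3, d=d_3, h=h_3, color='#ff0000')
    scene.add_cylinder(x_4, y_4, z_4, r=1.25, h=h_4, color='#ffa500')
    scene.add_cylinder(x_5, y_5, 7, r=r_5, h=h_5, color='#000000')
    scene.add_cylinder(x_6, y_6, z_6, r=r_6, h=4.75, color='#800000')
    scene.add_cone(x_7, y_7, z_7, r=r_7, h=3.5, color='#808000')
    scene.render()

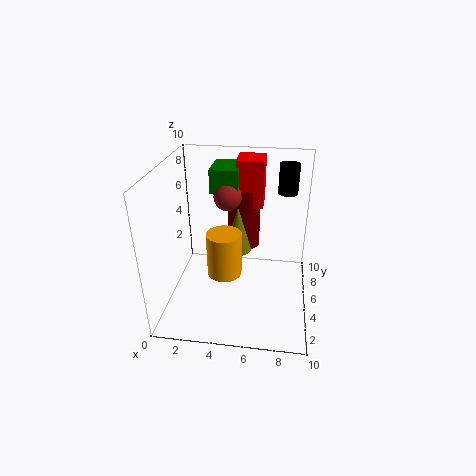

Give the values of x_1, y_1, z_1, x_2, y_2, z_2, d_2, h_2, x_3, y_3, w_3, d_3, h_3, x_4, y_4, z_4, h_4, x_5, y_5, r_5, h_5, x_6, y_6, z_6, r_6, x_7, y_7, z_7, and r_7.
x_1 = 4
y_1 = 6.75
z_1 = 7.25
x_2 = 2.75
y_2 = 6.5
z_2 = 7.5
d_2 = 2.75
h_2 = 1.75
x_3 = 4.5
y_3 = 7.25
w_3 = 2
d_3 = 2.25
h_3 = 3.5
x_4 = 4
y_4 = 5
z_4 = 2
h_4 = 3.25
x_5 = 8.25
y_5 = 8.75
r_5 = 0.75
h_5 = 2.25
x_6 = 5
y_6 = 8.25
z_6 = 2.75
r_6 = 1.25
x_7 = 4.75
y_7 = 6.75
z_7 = 3
r_7 = 1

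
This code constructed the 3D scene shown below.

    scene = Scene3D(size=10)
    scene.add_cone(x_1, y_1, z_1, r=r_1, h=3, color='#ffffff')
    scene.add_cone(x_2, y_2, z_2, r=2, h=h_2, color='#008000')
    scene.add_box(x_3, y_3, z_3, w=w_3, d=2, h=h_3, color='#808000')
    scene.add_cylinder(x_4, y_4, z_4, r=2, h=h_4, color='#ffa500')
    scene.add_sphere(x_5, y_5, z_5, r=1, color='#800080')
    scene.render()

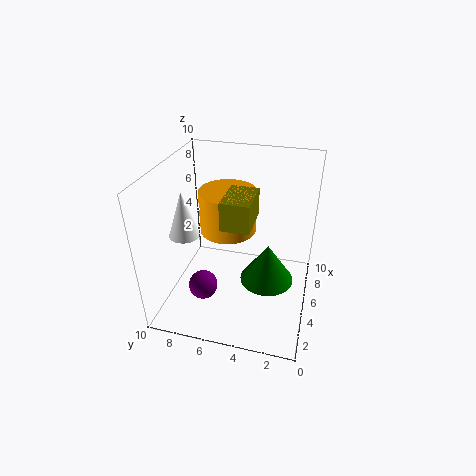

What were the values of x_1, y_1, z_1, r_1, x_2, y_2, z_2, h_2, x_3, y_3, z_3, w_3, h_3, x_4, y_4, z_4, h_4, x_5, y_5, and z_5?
x_1 = 3, y_1 = 8, z_1 = 6, r_1 = 1, x_2 = 6, y_2 = 3, z_2 = 1, h_2 = 3, x_3 = 4, y_3 = 4, z_3 = 6, w_3 = 3, h_3 = 2, x_4 = 6, y_4 = 6, z_4 = 5, h_4 = 3, x_5 = 3, y_5 = 7, z_5 = 2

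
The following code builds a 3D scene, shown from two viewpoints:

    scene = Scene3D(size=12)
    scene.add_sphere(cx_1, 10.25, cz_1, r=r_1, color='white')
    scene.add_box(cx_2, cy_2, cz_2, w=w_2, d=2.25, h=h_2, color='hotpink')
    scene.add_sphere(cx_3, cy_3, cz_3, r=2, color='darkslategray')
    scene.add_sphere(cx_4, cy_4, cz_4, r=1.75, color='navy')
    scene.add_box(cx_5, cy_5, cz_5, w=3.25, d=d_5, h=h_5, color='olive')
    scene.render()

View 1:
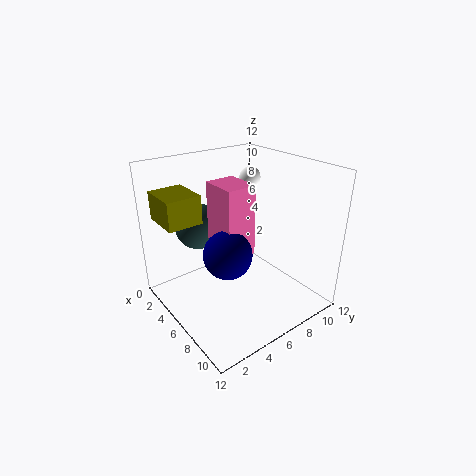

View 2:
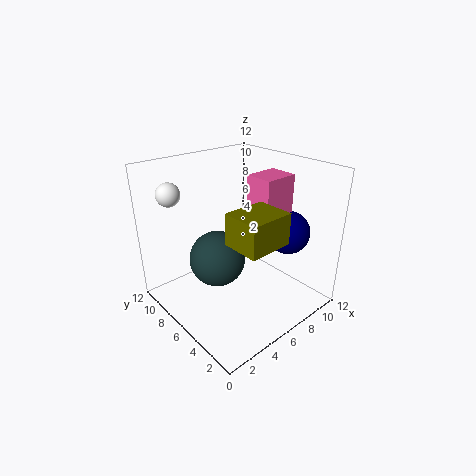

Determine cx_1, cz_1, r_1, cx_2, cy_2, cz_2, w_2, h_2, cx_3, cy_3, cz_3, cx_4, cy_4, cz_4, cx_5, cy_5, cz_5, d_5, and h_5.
cx_1 = 2.25
cz_1 = 9.5
r_1 = 1
cx_2 = 6.25
cy_2 = 3
cz_2 = 6.25
w_2 = 2.75
h_2 = 5.25
cx_3 = 2.5
cy_3 = 4.25
cz_3 = 6.25
cx_4 = 8.75
cy_4 = 3
cz_4 = 6.75
cx_5 = 2.25
cy_5 = 0.25
cz_5 = 8
d_5 = 2.75
h_5 = 2.25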